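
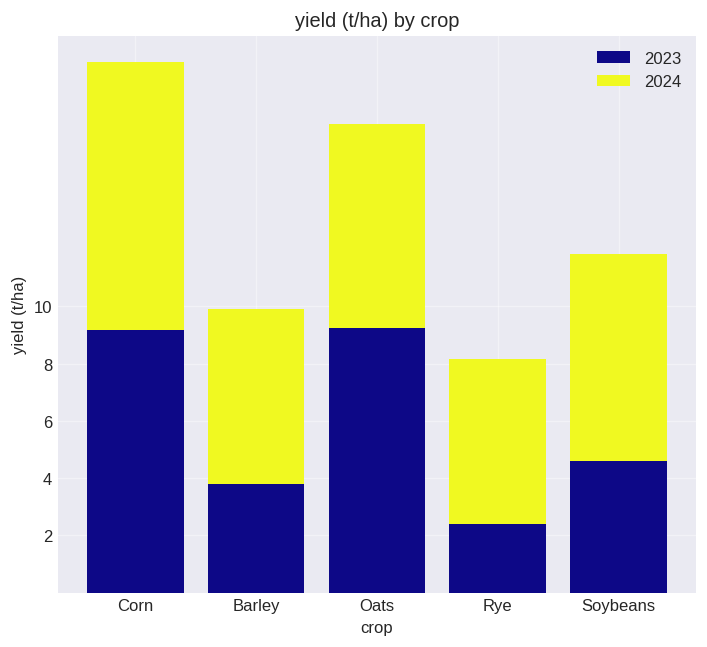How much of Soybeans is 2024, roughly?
≈ 8

2024 top ≈ 12, bottom ≈ 4; segment ≈ 8.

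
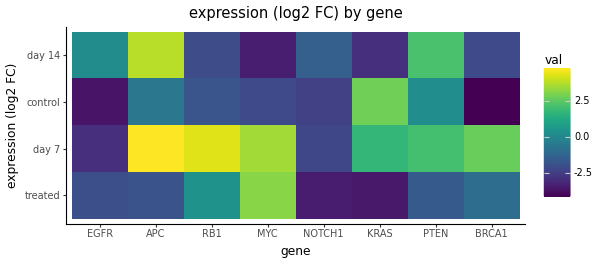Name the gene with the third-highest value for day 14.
Top 4 for day 14: APC ≈ 4, PTEN ≈ 2, EGFR ≈ 0, NOTCH1 ≈ -1.

EGFR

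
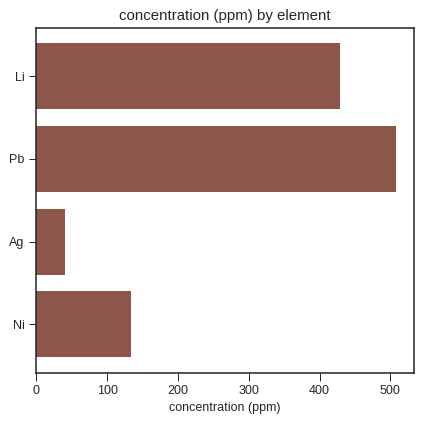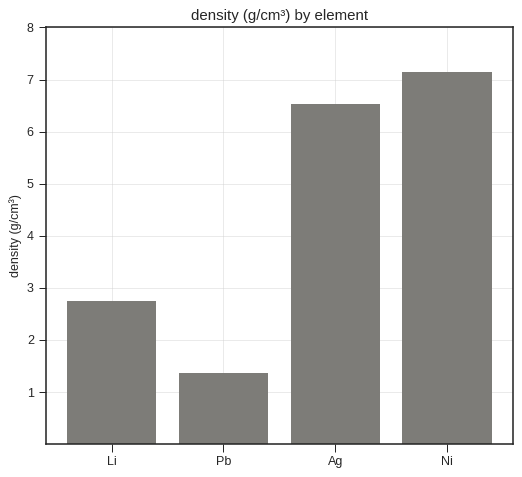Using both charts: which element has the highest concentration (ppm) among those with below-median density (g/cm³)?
Pb

Chart 2 median density (g/cm³) ≈ 5; below-median elements: Li, Pb. Among those, Pb has the highest concentration (ppm) (≈ 500).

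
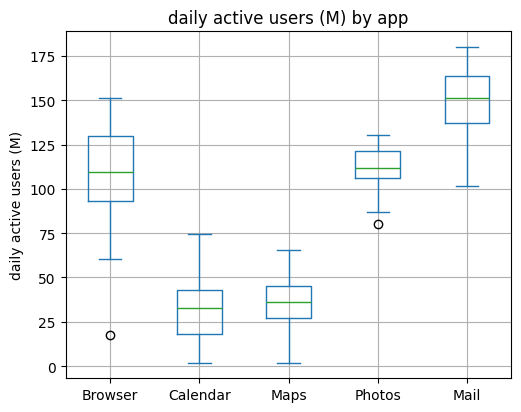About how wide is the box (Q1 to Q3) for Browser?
Q3 ≈ 130, Q1 ≈ 90; IQR ≈ 40.

≈ 40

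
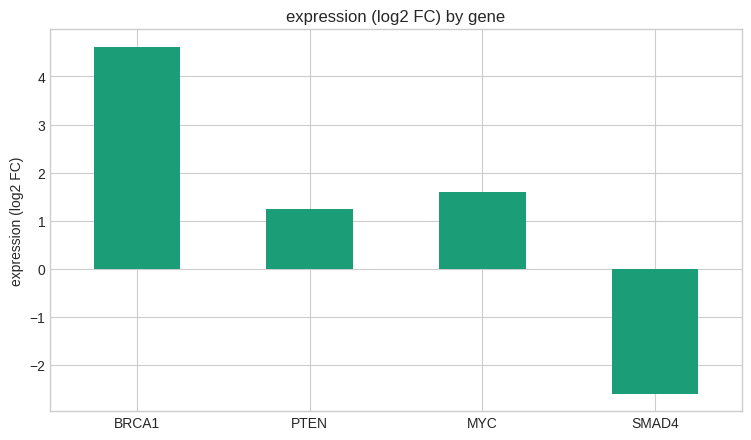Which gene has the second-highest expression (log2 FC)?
MYC

Top 3: BRCA1 ≈ 5, MYC ≈ 2, PTEN ≈ 1.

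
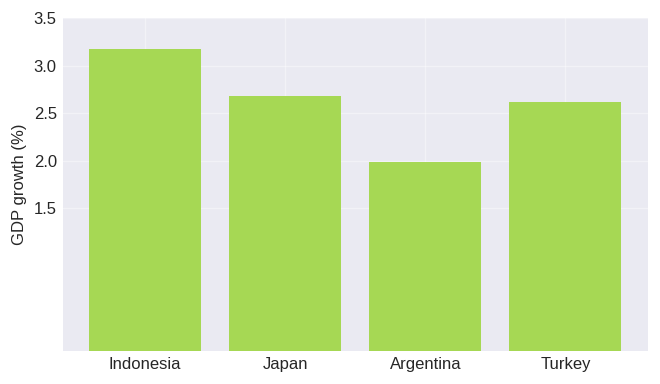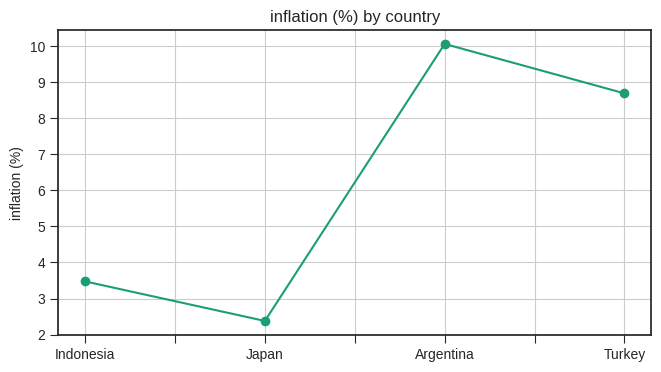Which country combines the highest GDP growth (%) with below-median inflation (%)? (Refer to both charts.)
Indonesia

Chart 2 median inflation (%) ≈ 6; below-median countries: Indonesia, Japan. Among those, Indonesia has the highest GDP growth (%) (≈ 3).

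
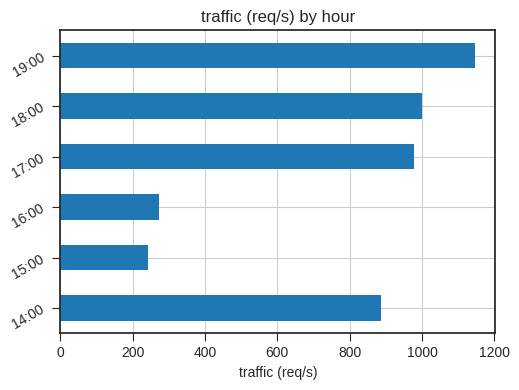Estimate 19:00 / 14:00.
≈ 1.22×

19:00 ≈ 1100, 14:00 ≈ 900; 1100/900 ≈ 1.22.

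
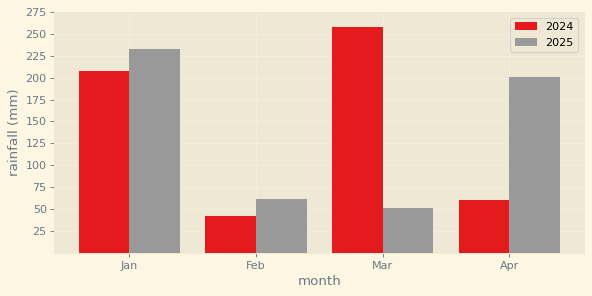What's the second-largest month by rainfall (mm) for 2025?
Apr

Top 3 for 2025: Jan ≈ 225, Apr ≈ 200, Feb ≈ 50.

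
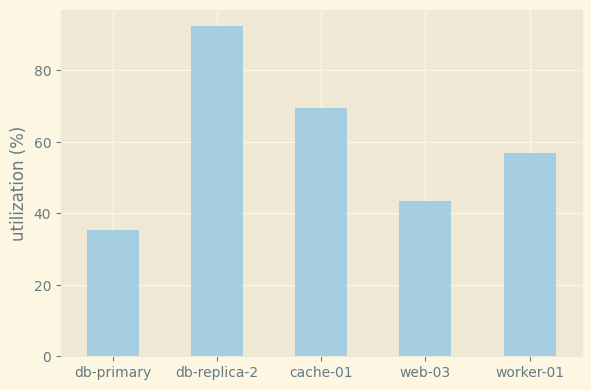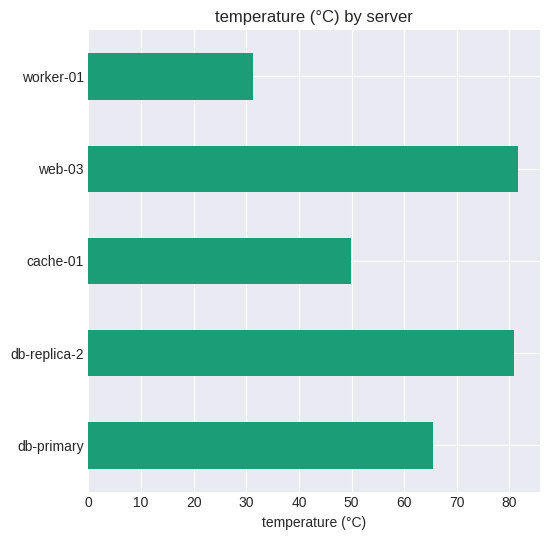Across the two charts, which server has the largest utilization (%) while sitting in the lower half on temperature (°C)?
Chart 2 median temperature (°C) ≈ 70; below-median servers: cache-01, worker-01. Among those, cache-01 has the highest utilization (%) (≈ 70).

cache-01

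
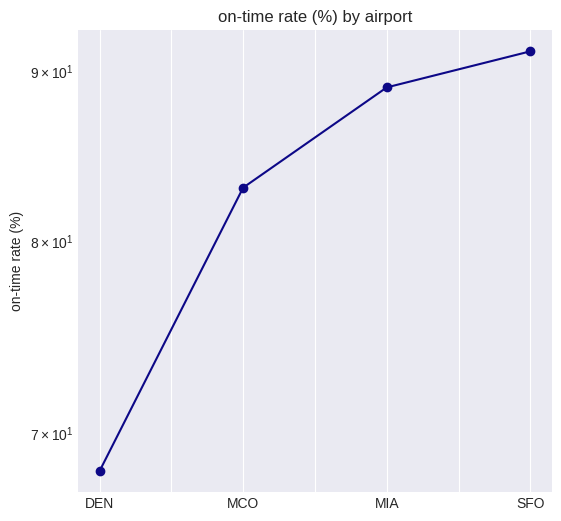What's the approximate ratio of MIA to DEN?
≈ 1.29×

MIA ≈ 88, DEN ≈ 68; 88/68 ≈ 1.29.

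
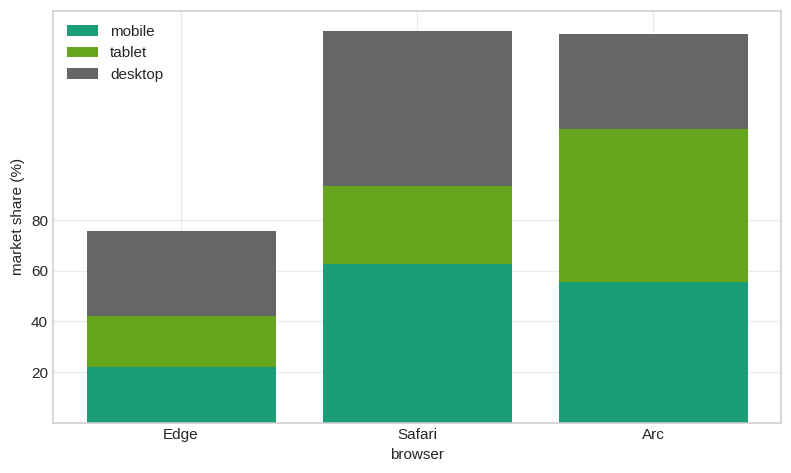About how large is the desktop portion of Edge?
desktop top ≈ 80, bottom ≈ 40; segment ≈ 40.

≈ 40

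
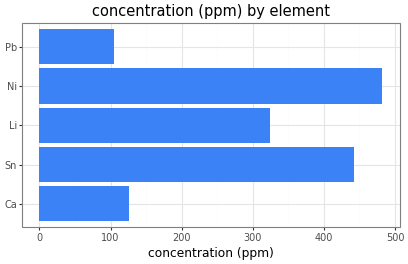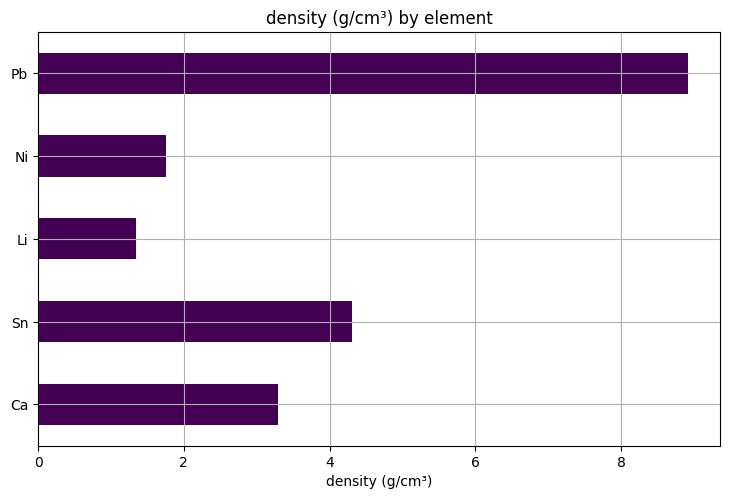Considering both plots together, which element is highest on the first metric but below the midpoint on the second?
Ni

Chart 2 median density (g/cm³) ≈ 3; below-median elements: Li, Ni. Among those, Ni has the highest concentration (ppm) (≈ 500).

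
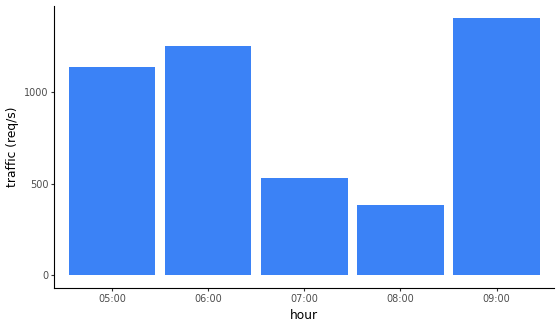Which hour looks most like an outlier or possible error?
08:00 ≈ 400; the rest sit between ≈ 600 and ≈ 1400.

08:00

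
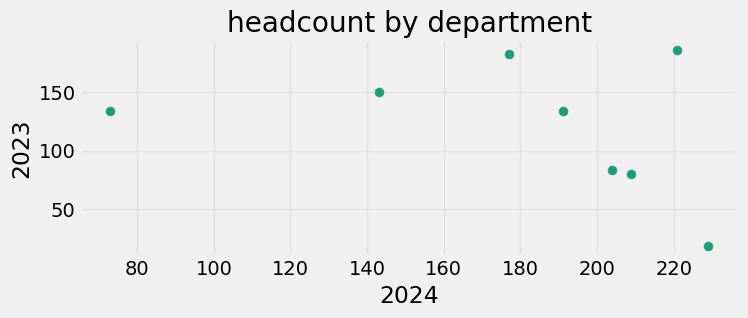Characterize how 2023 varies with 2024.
Points are negatively correlated; weak (|r| ≈ 0.3).

negative, weak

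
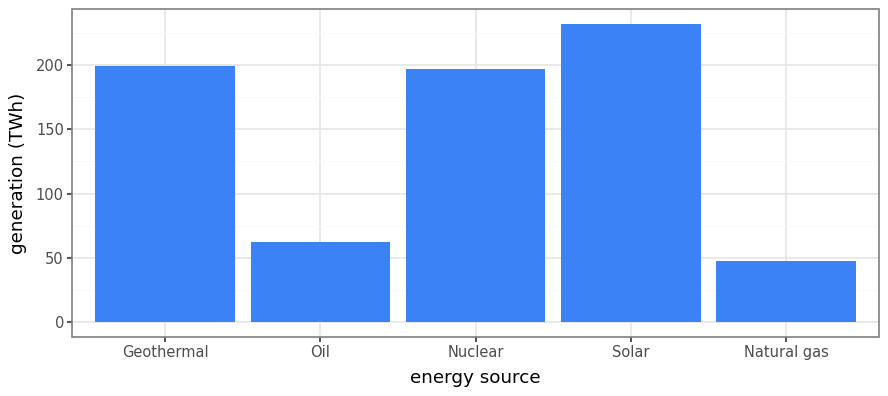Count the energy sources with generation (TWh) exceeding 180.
Above 180: Geothermal, Nuclear, Solar.

3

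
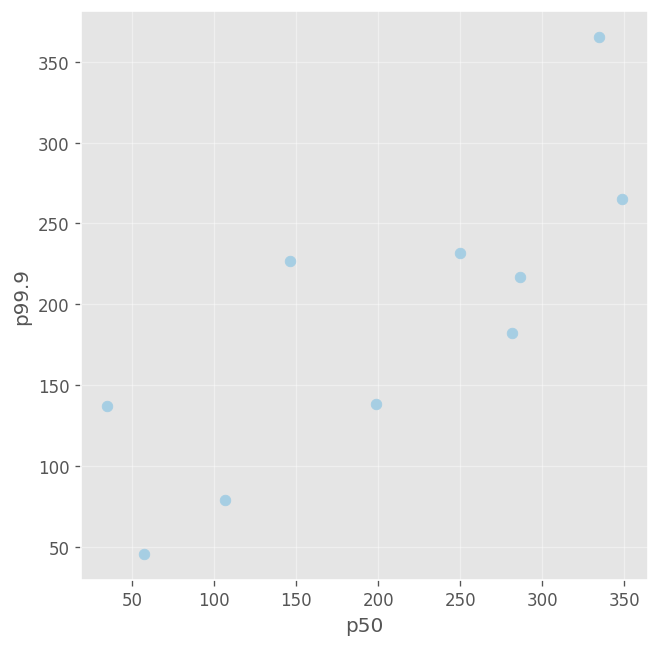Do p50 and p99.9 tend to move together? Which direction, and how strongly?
Points are positively correlated; strong (|r| ≈ 0.8).

positive, strong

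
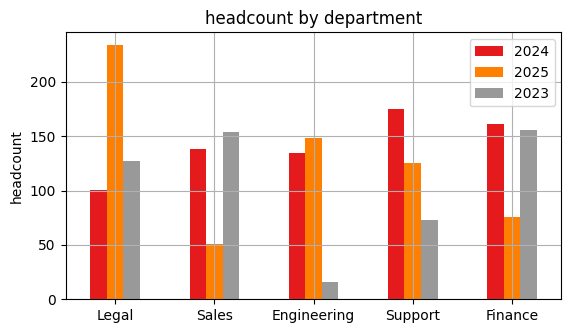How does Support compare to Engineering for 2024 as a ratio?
Support ≈ 180, Engineering ≈ 140; 180/140 ≈ 1.29.

≈ 1.29×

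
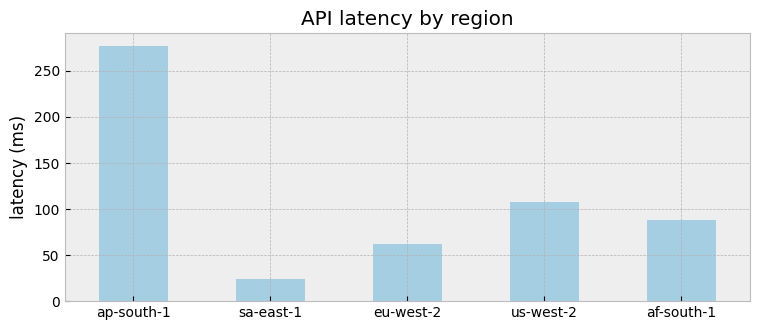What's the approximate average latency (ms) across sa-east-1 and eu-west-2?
(25 + 50) / 2 ≈ 38.

≈ 38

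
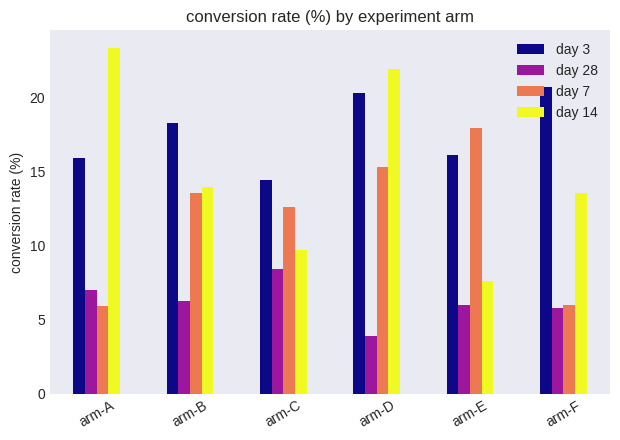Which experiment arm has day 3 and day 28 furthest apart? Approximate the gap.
arm-D, ≈ 16 %

arm-D: day 3 ≈ 20, day 28 ≈ 4 → gap ≈ 16. Next-largest (arm-F) is only ≈ 14.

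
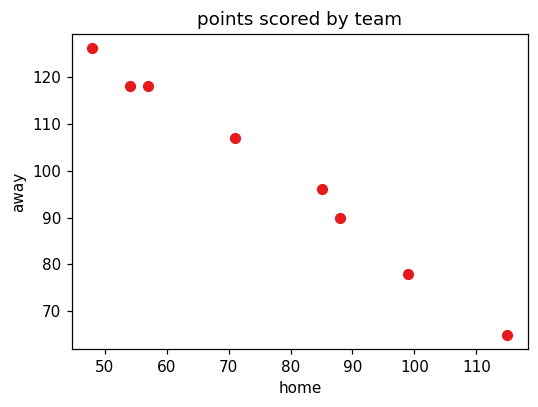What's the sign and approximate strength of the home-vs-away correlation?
negative, strong

Points are negatively correlated; strong (|r| ≈ 1.0).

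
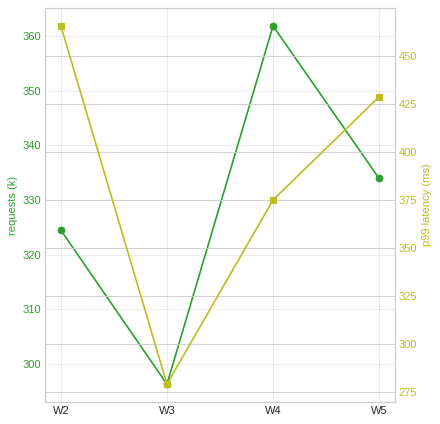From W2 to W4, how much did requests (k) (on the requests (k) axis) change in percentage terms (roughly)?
W2 ≈ 320, W4 ≈ 360; (360 − 320) / 320 ≈ +12.5%.

≈ +12.5%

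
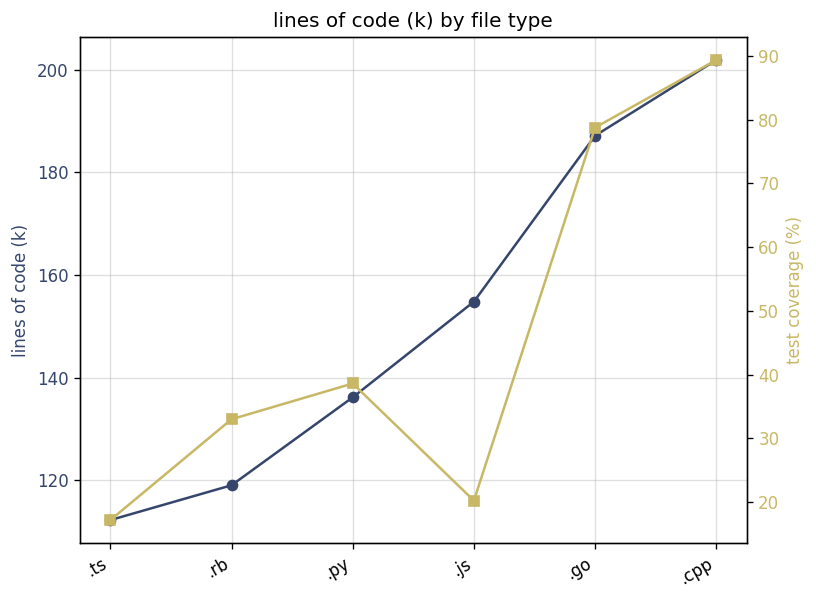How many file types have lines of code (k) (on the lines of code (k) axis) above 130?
Above 130: .py, .js, .go, .cpp.

4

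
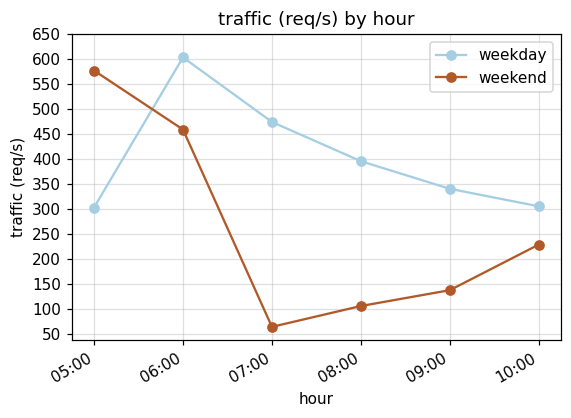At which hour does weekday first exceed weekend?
06:00

05:00: weekday ≈ 300 vs weekend ≈ 600 (not yet); 06:00: weekday ≈ 600 vs weekend ≈ 450 (first crossover).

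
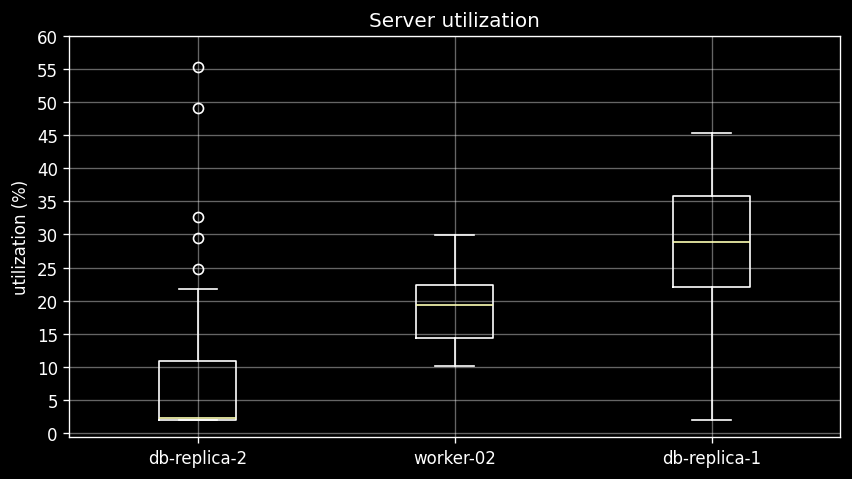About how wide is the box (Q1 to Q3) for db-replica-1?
≈ 15

Q3 ≈ 35, Q1 ≈ 20; IQR ≈ 15.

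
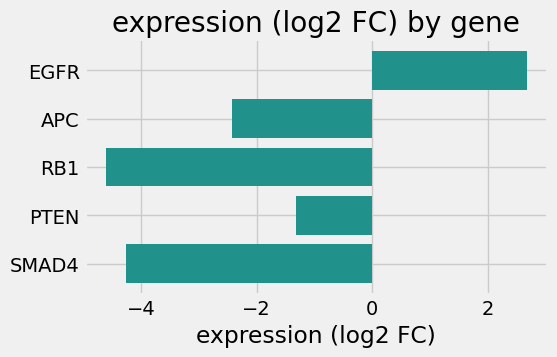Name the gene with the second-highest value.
PTEN

Top 3: EGFR ≈ 3, PTEN ≈ -1, APC ≈ -2.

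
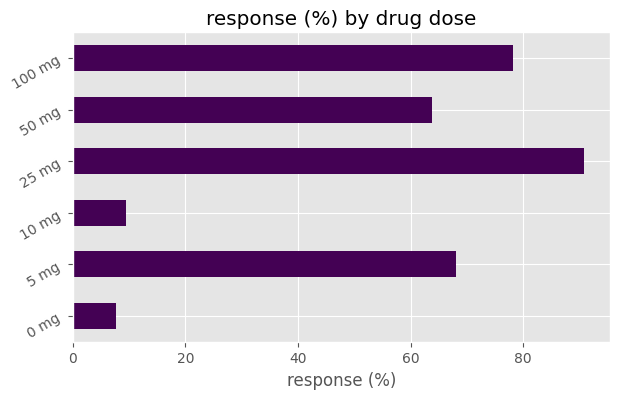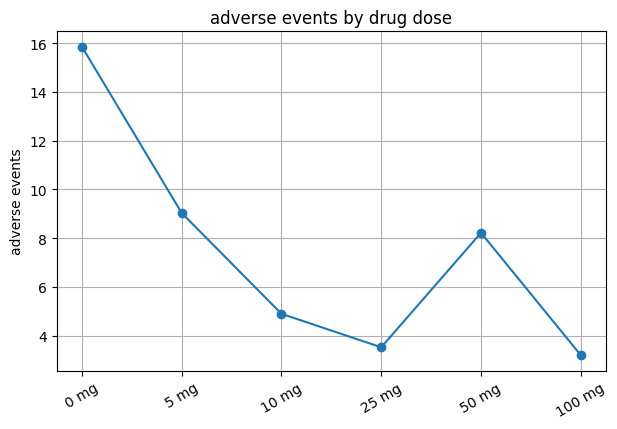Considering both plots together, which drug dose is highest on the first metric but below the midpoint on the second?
Chart 2 median adverse events ≈ 6; below-median drug doses: 10 mg, 25 mg, 100 mg. Among those, 25 mg has the highest response (%) (≈ 90).

25 mg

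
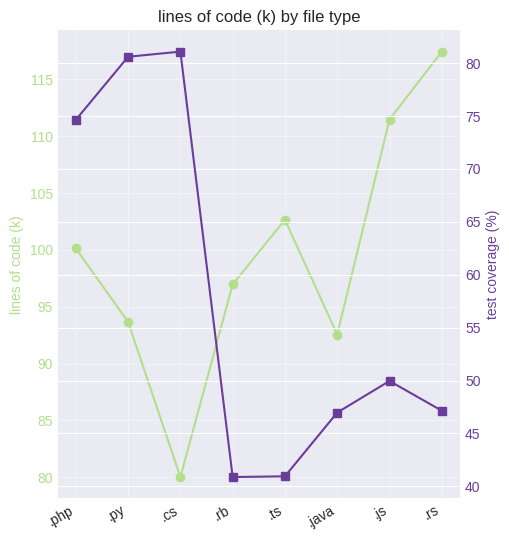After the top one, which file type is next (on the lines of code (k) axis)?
.js

Top 3 (on the lines of code (k) axis): .rs ≈ 115, .js ≈ 110, .ts ≈ 105.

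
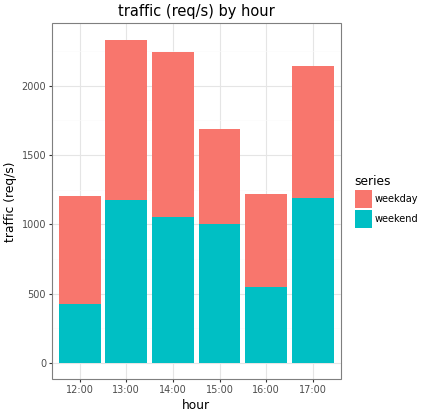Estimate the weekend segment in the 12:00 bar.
weekend top ≈ 400, bottom ≈ 0; segment ≈ 400.

≈ 400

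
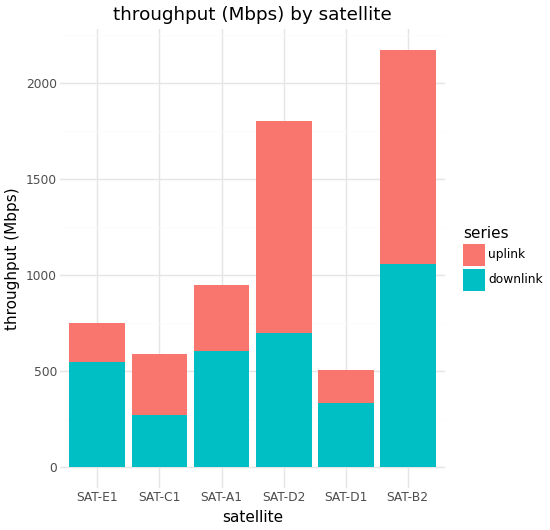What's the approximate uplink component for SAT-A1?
≈ 400

uplink top ≈ 1000, bottom ≈ 600; segment ≈ 400.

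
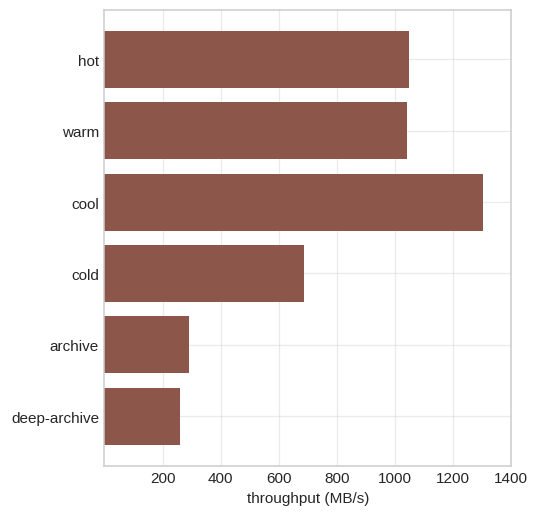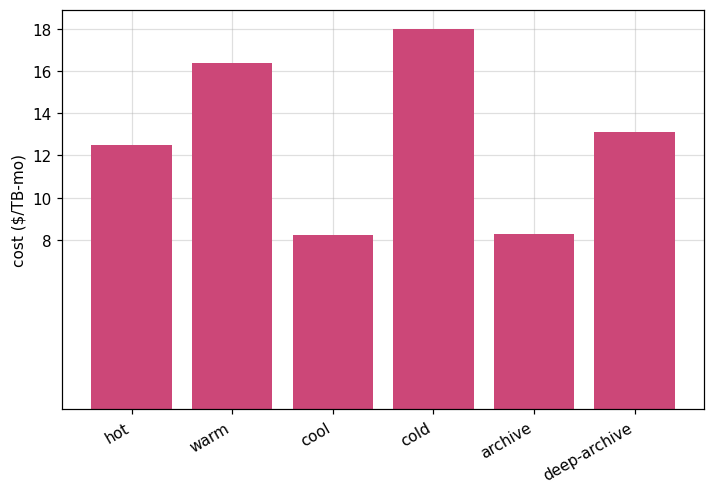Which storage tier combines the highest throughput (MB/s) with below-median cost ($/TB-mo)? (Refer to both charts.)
cool

Chart 2 median cost ($/TB-mo) ≈ 12; below-median storage tiers: hot, cool, archive. Among those, cool has the highest throughput (MB/s) (≈ 1400).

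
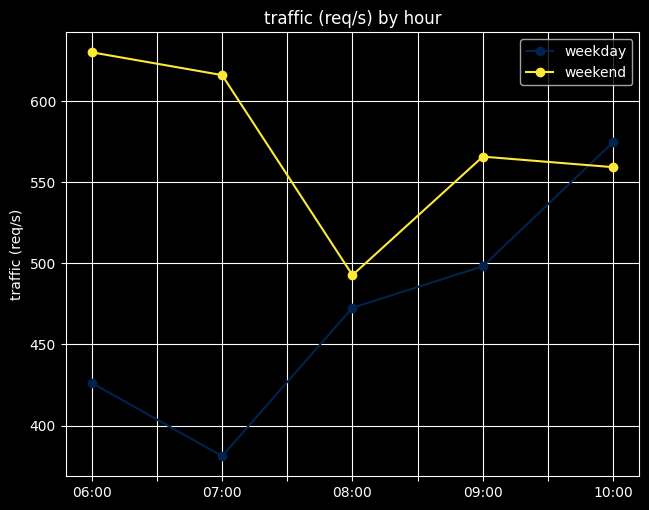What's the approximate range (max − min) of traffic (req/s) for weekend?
Max 06:00 ≈ 625, min 08:00 ≈ 500; range ≈ 125.

≈ 125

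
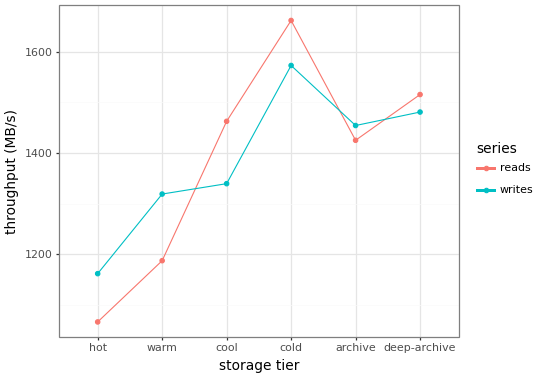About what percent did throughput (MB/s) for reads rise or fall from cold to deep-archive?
cold ≈ 1650, deep-archive ≈ 1500; (1500 − 1650) / 1650 ≈ -9.1%.

≈ -9.1%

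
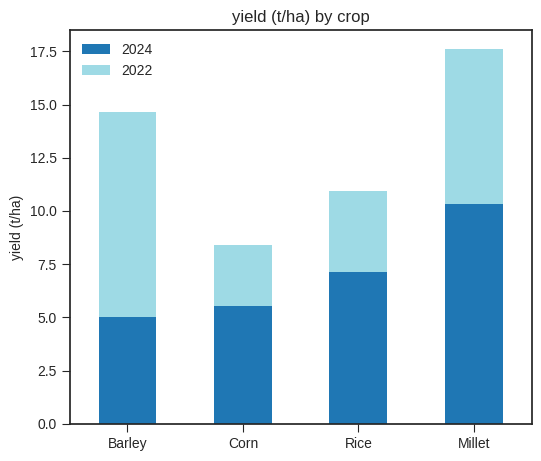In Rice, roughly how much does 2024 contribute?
≈ 8

2024 top ≈ 8, bottom ≈ 0; segment ≈ 8.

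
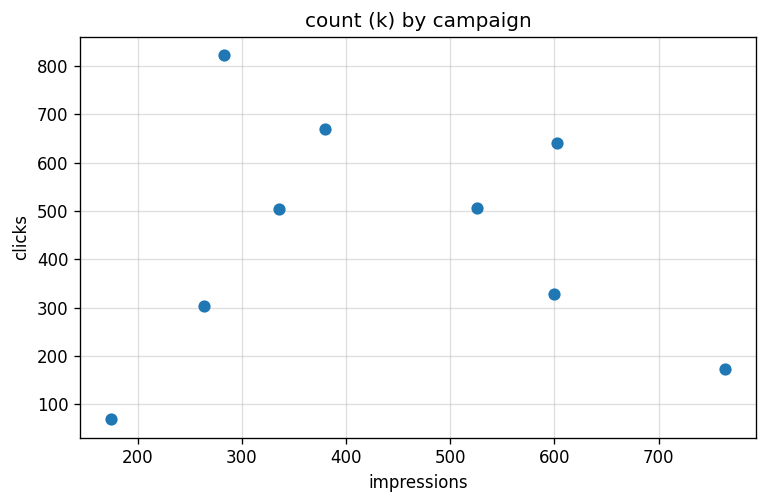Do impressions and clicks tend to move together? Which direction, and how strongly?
Points are roughly uncorrelated; weak (|r| ≈ 0.1).

no clear correlation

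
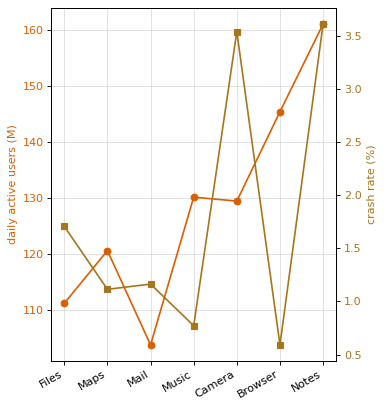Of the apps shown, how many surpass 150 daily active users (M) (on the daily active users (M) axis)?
1

Above 150: Notes.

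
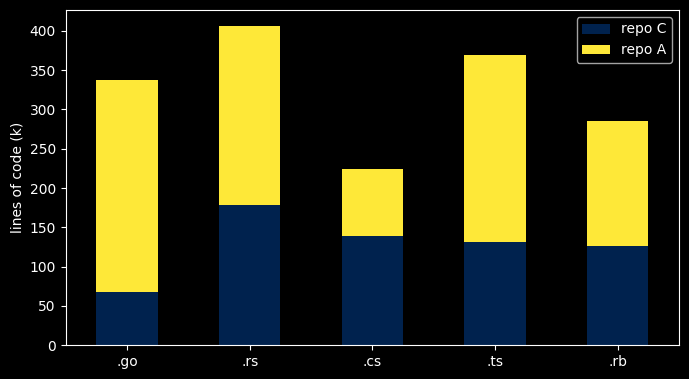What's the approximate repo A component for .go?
repo A top ≈ 350, bottom ≈ 50; segment ≈ 300.

≈ 300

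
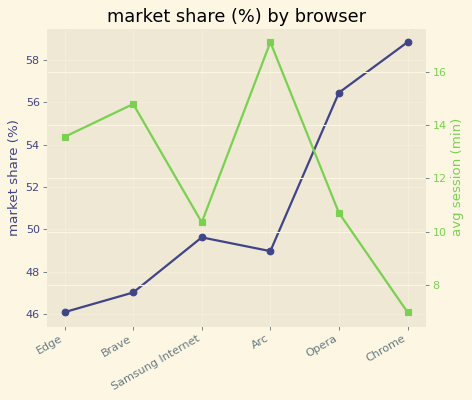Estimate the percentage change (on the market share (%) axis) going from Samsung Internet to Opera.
Samsung Internet ≈ 50, Opera ≈ 56; (56 − 50) / 50 ≈ +12%.

≈ +12%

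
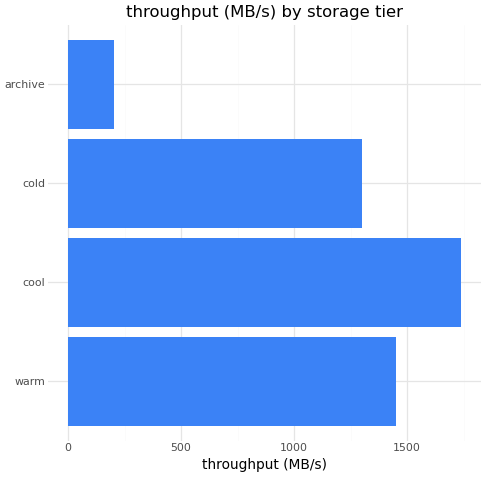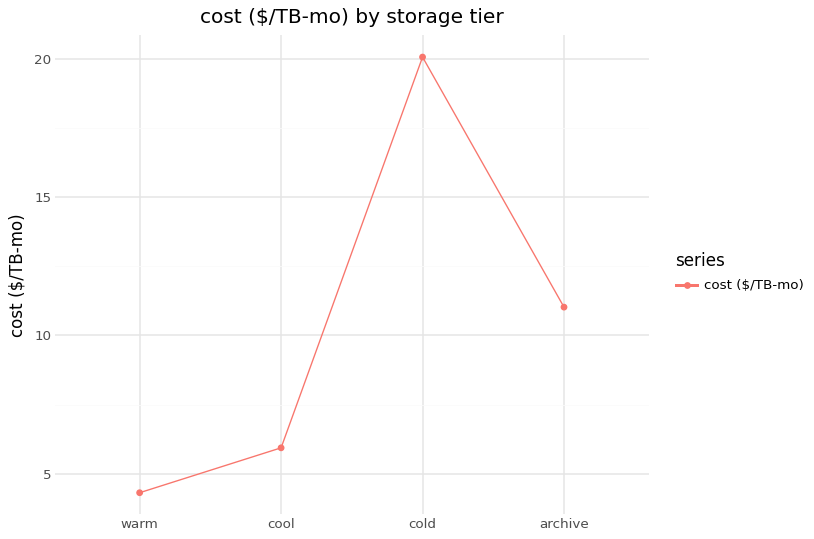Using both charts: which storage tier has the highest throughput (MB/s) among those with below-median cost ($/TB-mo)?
cool

Chart 2 median cost ($/TB-mo) ≈ 8; below-median storage tiers: warm, cool. Among those, cool has the highest throughput (MB/s) (≈ 1800).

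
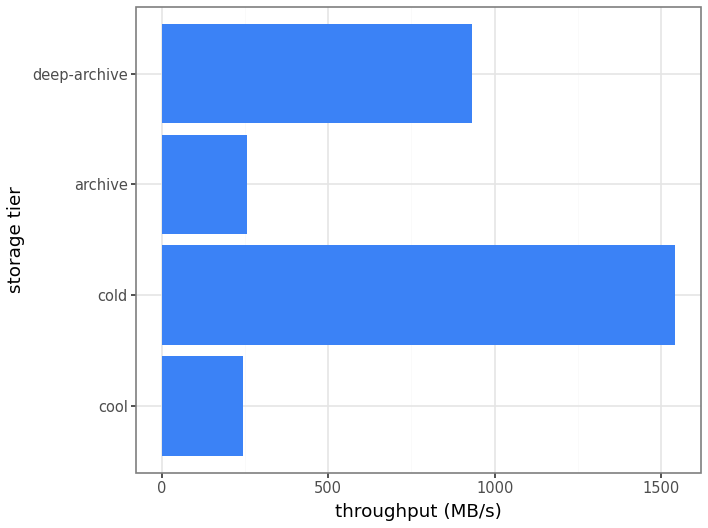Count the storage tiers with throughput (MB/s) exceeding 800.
2

Above 800: cold, deep-archive.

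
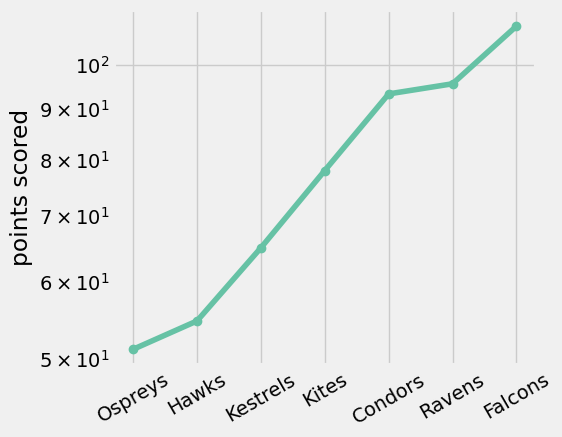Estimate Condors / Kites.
Condors ≈ 95, Kites ≈ 80; 95/80 ≈ 1.19.

≈ 1.19×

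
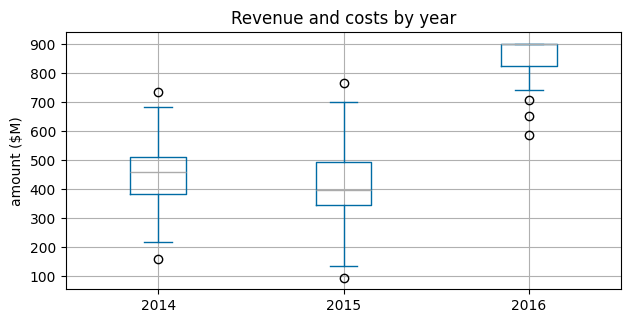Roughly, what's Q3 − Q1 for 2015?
≈ 150

Q3 ≈ 500, Q1 ≈ 350; IQR ≈ 150.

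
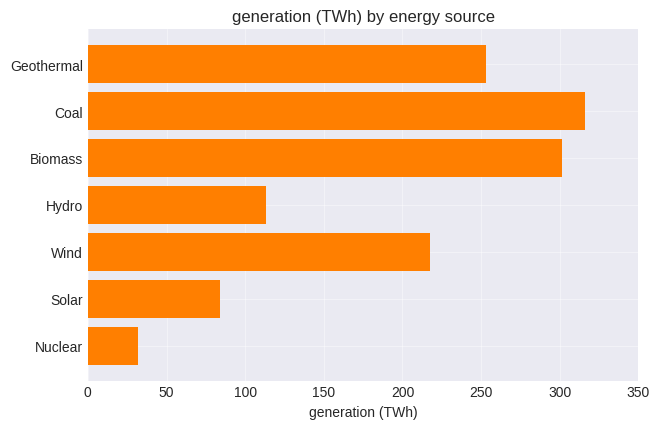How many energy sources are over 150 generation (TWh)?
Above 150: Geothermal, Coal, Biomass, Wind.

4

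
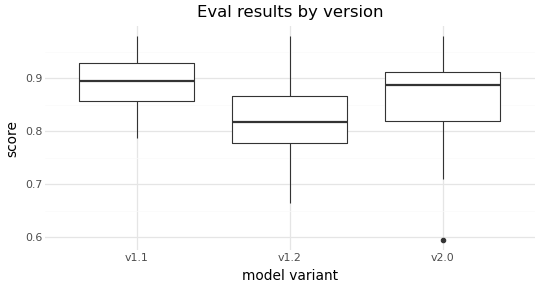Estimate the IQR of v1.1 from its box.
Q3 ≈ 0.93, Q1 ≈ 0.86; IQR ≈ 0.07.

≈ 0.07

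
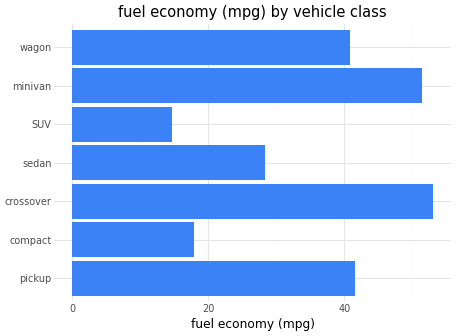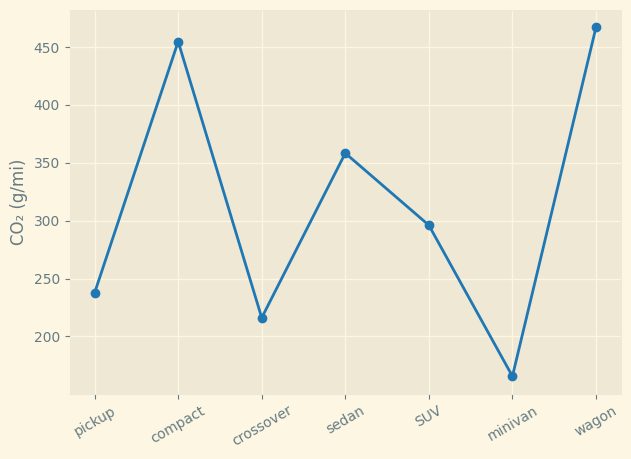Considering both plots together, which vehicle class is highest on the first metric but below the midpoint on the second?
crossover

Chart 2 median CO₂ (g/mi) ≈ 300; below-median vehicle classes: pickup, crossover, minivan. Among those, crossover has the highest fuel economy (mpg) (≈ 55).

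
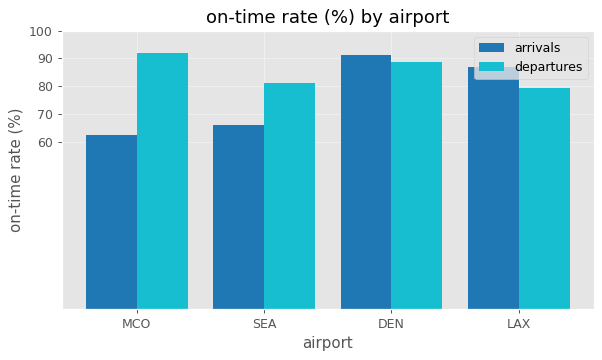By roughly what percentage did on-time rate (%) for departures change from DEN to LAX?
≈ -11.1%

DEN ≈ 90, LAX ≈ 80; (80 − 90) / 90 ≈ -11.1%.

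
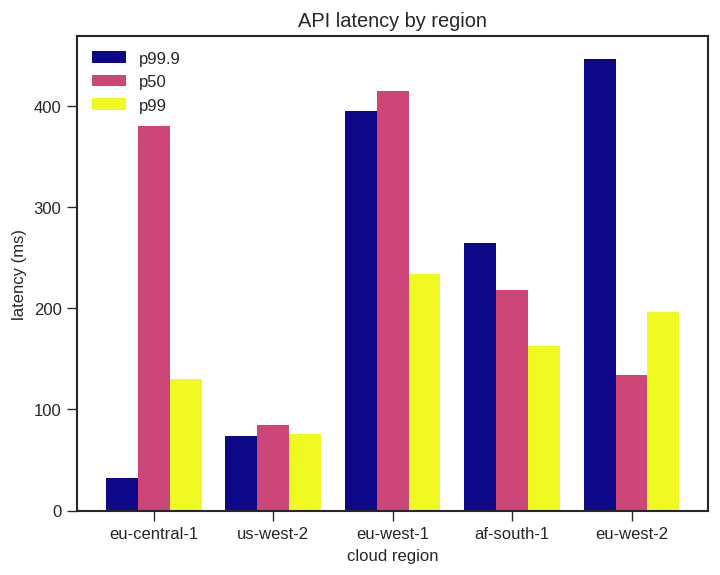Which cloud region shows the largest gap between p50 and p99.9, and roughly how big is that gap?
eu-central-1: p50 ≈ 400, p99.9 ≈ 50 → gap ≈ 350. Next-largest (eu-west-2) is only ≈ 300.

eu-central-1, ≈ 350 ms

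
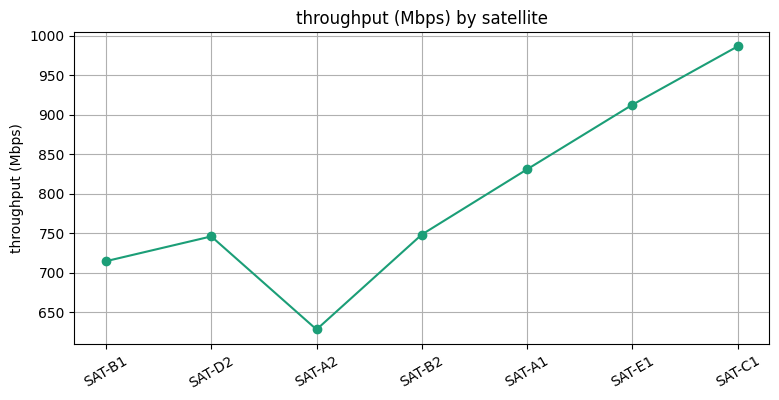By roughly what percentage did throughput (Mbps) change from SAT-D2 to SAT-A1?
SAT-D2 ≈ 750, SAT-A1 ≈ 850; (850 − 750) / 750 ≈ +13.3%.

≈ +13.3%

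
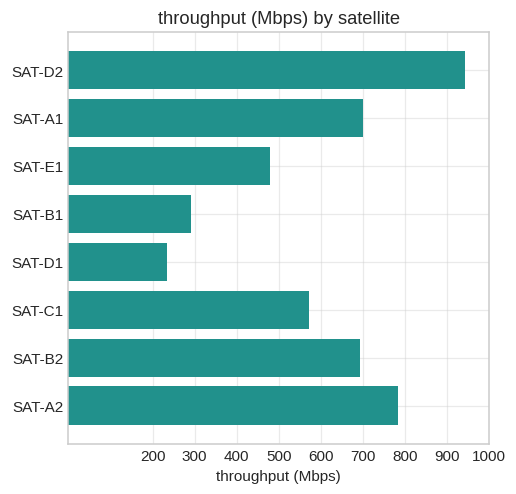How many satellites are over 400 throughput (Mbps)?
Above 400: SAT-D2, SAT-A1, SAT-E1, SAT-C1, SAT-B2, SAT-A2.

6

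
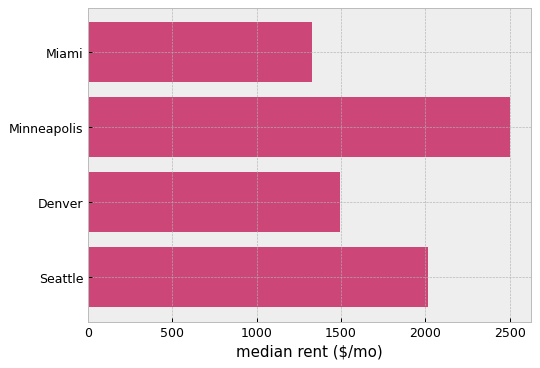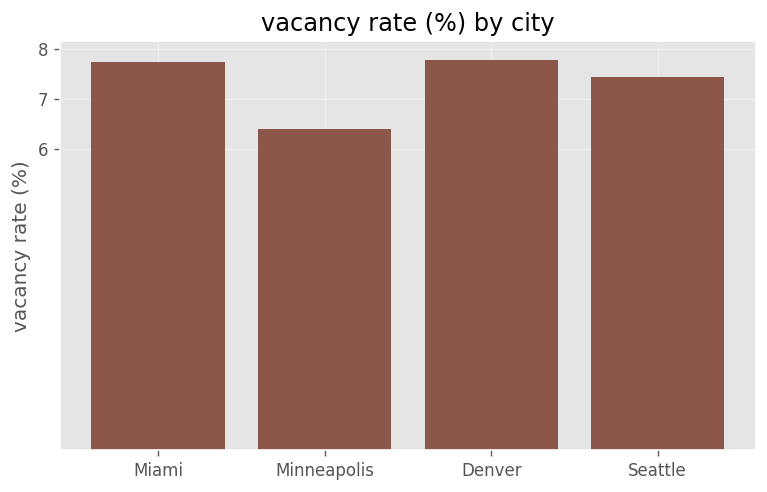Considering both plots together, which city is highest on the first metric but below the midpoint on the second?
Chart 2 median vacancy rate (%) ≈ 8; below-median cities: Minneapolis, Seattle. Among those, Minneapolis has the highest median rent ($/mo) (≈ 2500).

Minneapolis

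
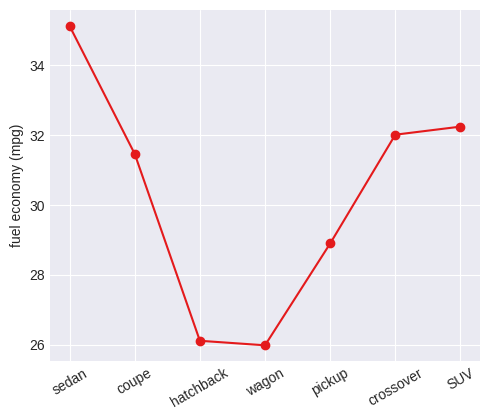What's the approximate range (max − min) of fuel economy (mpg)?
≈ 9

Max sedan ≈ 35, min wagon ≈ 26; range ≈ 9.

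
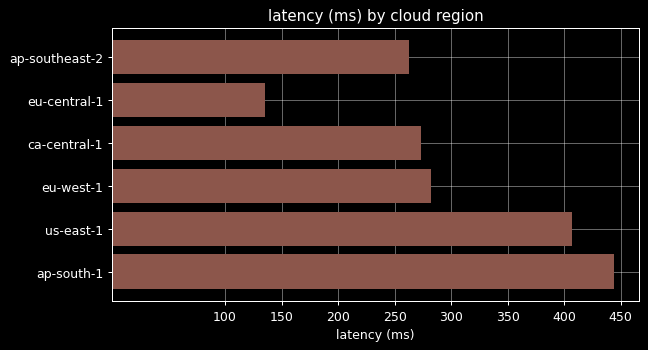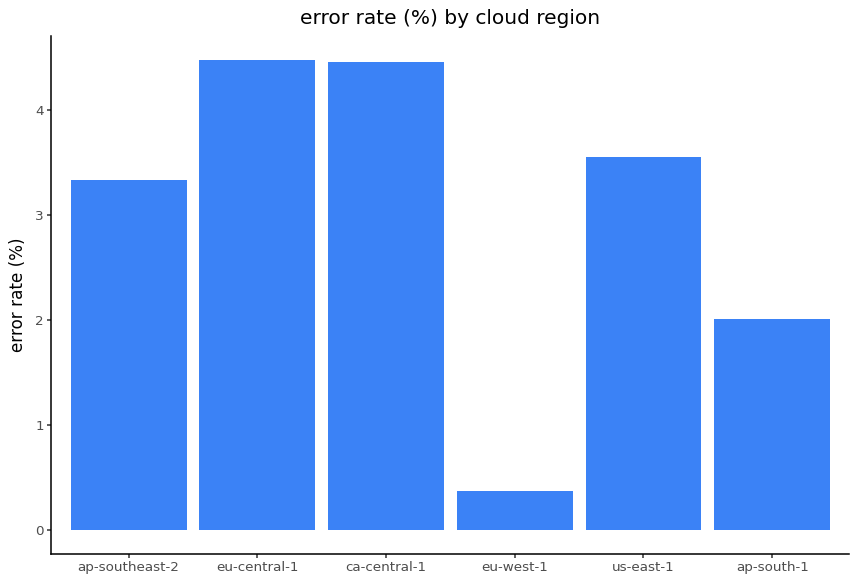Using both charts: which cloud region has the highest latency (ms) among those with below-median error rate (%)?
ap-south-1

Chart 2 median error rate (%) ≈ 3.5; below-median cloud regions: ap-southeast-2, eu-west-1, ap-south-1. Among those, ap-south-1 has the highest latency (ms) (≈ 450).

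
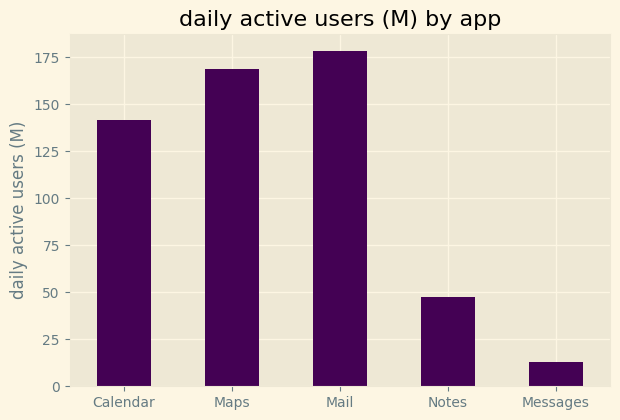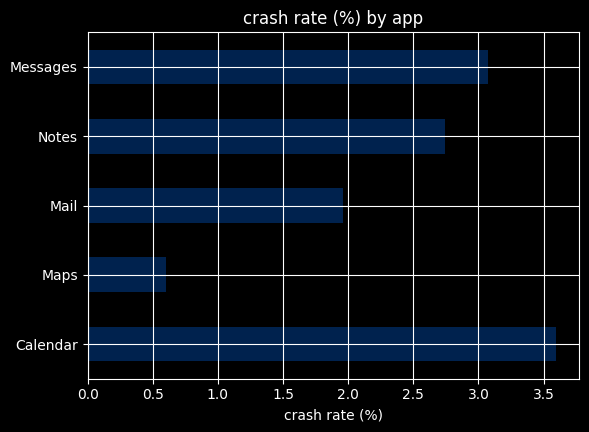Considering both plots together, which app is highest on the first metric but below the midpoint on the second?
Mail

Chart 2 median crash rate (%) ≈ 2.5; below-median apps: Maps, Mail. Among those, Mail has the highest daily active users (M) (≈ 180).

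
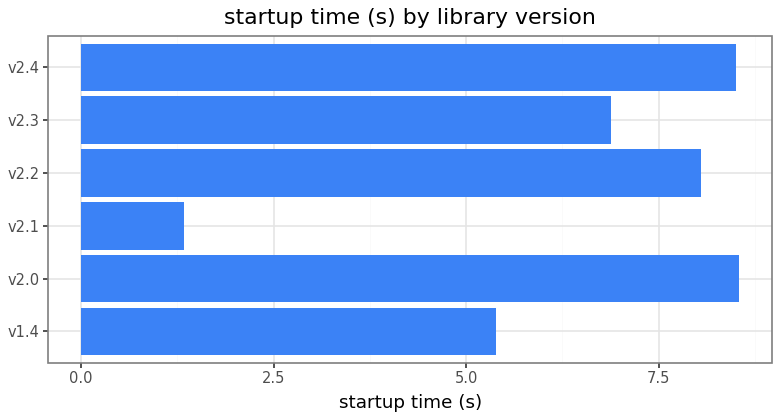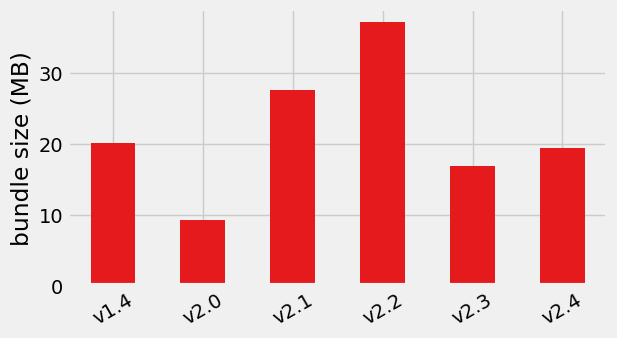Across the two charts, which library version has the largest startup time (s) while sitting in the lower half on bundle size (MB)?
Chart 2 median bundle size (MB) ≈ 20; below-median library versions: v2.0, v2.3, v2.4. Among those, v2.0 has the highest startup time (s) (≈ 9).

v2.0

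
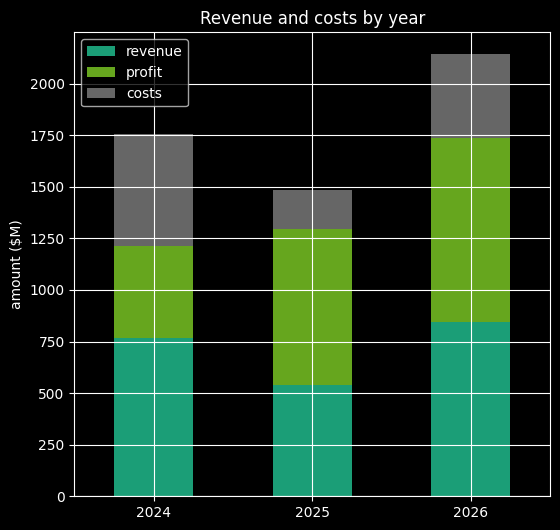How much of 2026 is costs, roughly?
costs top ≈ 2200, bottom ≈ 1800; segment ≈ 400.

≈ 400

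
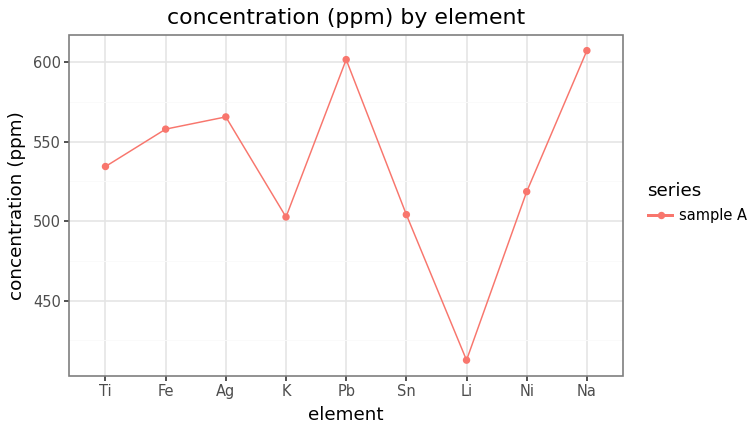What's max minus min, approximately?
Max Na ≈ 600, min Li ≈ 420; range ≈ 180.

≈ 180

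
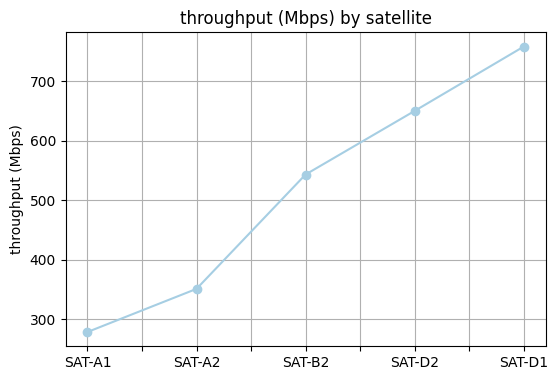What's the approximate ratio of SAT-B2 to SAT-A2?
≈ 1.57×

SAT-B2 ≈ 550, SAT-A2 ≈ 350; 550/350 ≈ 1.57.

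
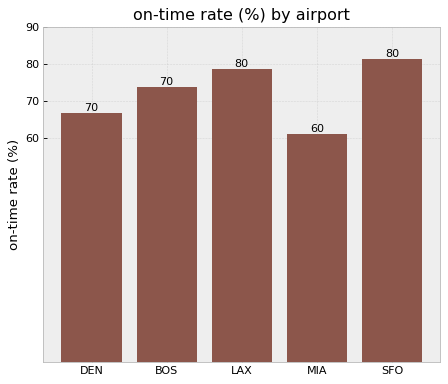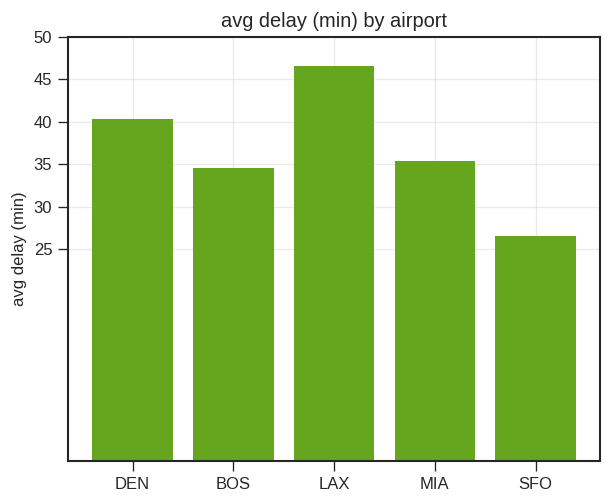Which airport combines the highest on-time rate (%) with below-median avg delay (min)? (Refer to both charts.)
Chart 2 median avg delay (min) ≈ 35; below-median airports: BOS, SFO. Among those, SFO has the highest on-time rate (%) (≈ 80).

SFO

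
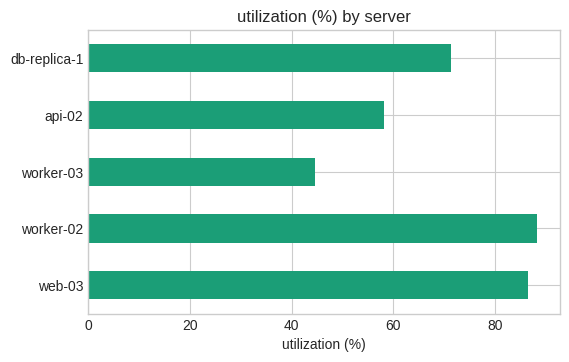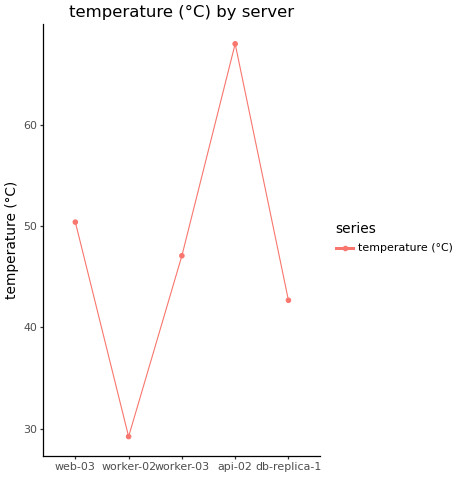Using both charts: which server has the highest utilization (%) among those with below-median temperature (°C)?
worker-02

Chart 2 median temperature (°C) ≈ 50; below-median servers: worker-02, db-replica-1. Among those, worker-02 has the highest utilization (%) (≈ 90).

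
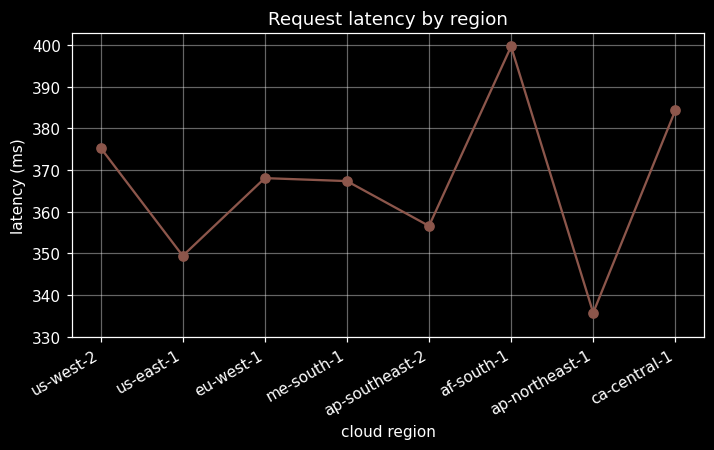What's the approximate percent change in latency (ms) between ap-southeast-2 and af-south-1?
ap-southeast-2 ≈ 360, af-south-1 ≈ 400; (400 − 360) / 360 ≈ +11.1%.

≈ +11.1%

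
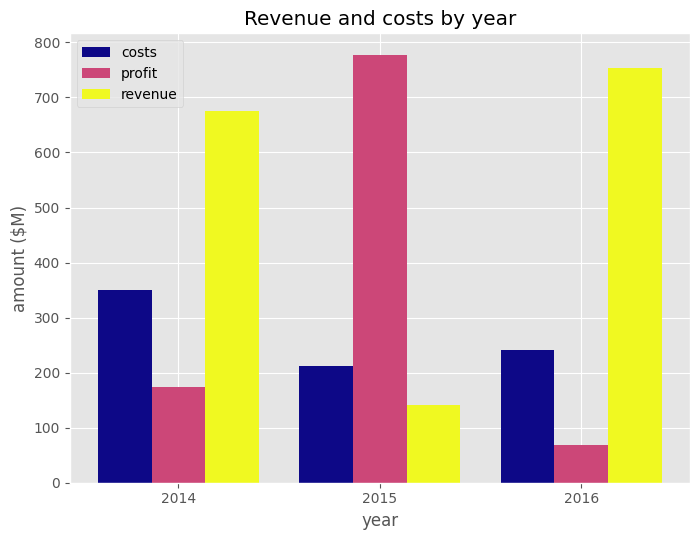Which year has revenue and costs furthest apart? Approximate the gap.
2016, ≈ 600 $M

2016: revenue ≈ 800, costs ≈ 200 → gap ≈ 600. Next-largest (2014) is only ≈ 400.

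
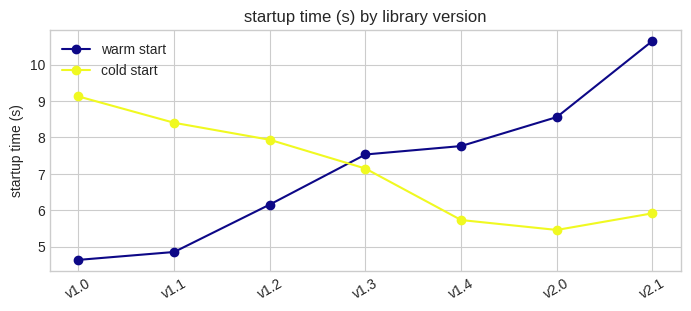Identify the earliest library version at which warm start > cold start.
v1.3

v1.2: warm start ≈ 6 vs cold start ≈ 8 (not yet); v1.3: warm start ≈ 8 vs cold start ≈ 7 (first crossover).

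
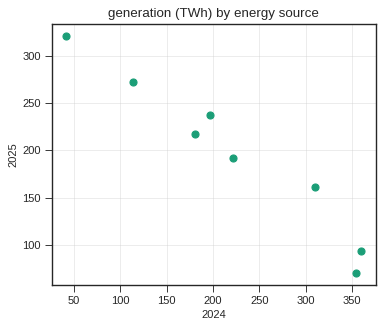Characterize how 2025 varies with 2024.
negative, strong

Points are negatively correlated; strong (|r| ≈ 1.0).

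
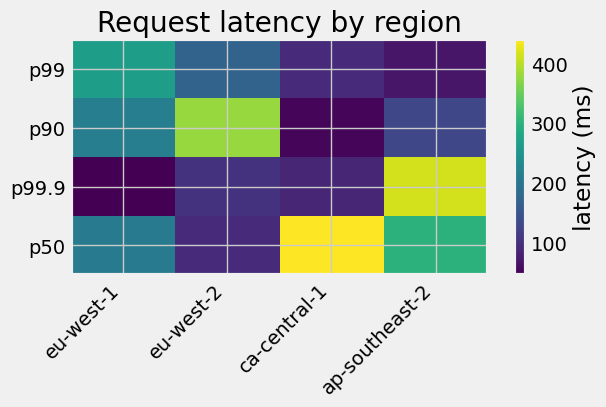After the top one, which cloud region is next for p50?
Top 3 for p50: ca-central-1 ≈ 450, ap-southeast-2 ≈ 300, eu-west-1 ≈ 200.

ap-southeast-2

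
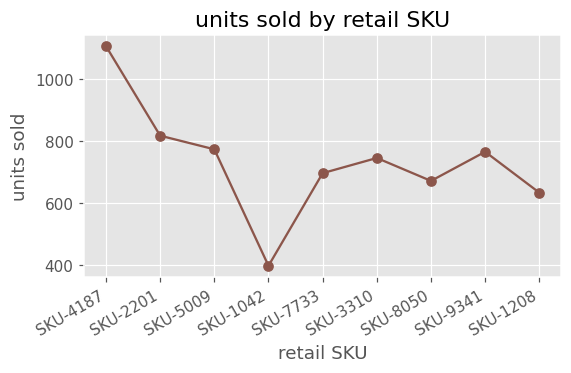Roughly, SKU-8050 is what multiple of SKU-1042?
≈ 1.75×

SKU-8050 ≈ 700, SKU-1042 ≈ 400; 700/400 ≈ 1.75.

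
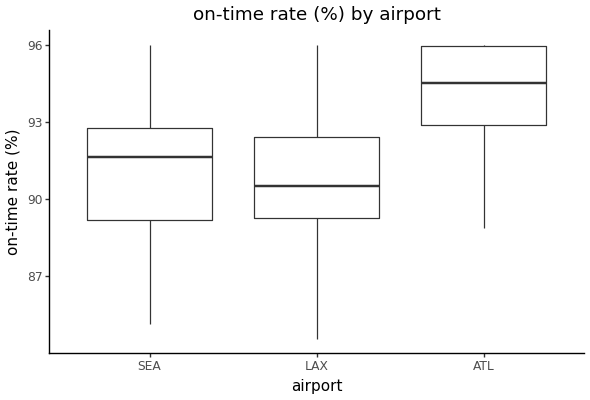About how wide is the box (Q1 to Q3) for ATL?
Q3 ≈ 96.0, Q1 ≈ 93.0; IQR ≈ 3.0.

≈ 3.0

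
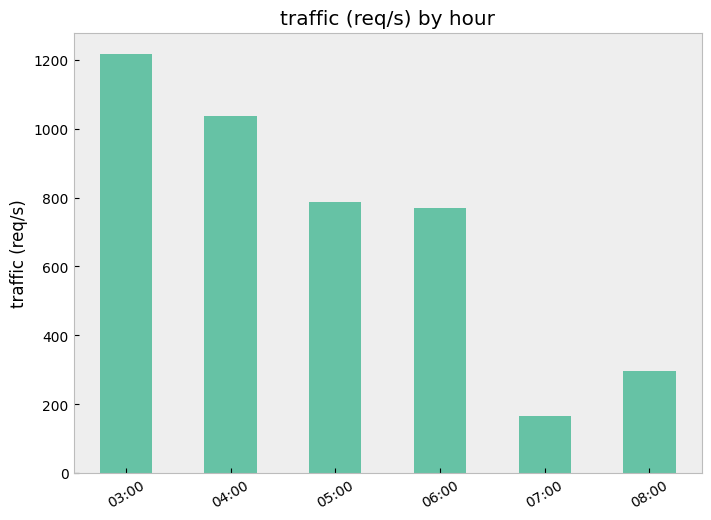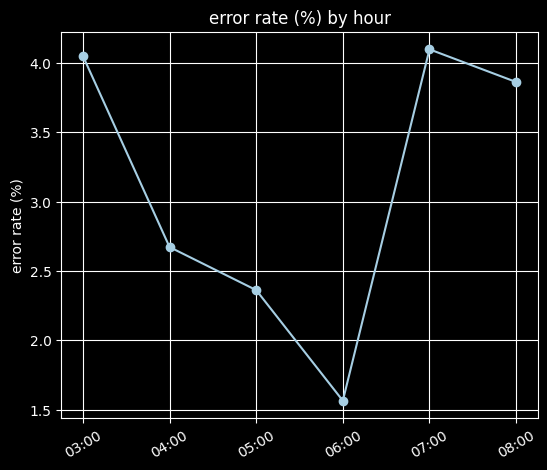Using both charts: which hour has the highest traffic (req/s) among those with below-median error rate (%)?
04:00

Chart 2 median error rate (%) ≈ 3.5; below-median hours: 04:00, 05:00, 06:00. Among those, 04:00 has the highest traffic (req/s) (≈ 1000).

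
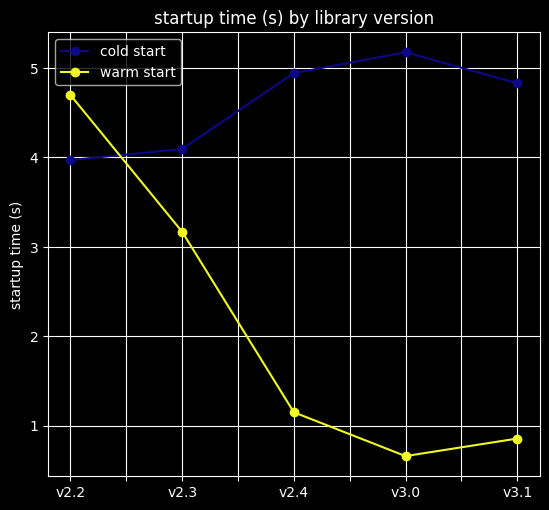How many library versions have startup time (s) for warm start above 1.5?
2

Above 1.5: v2.2, v2.3.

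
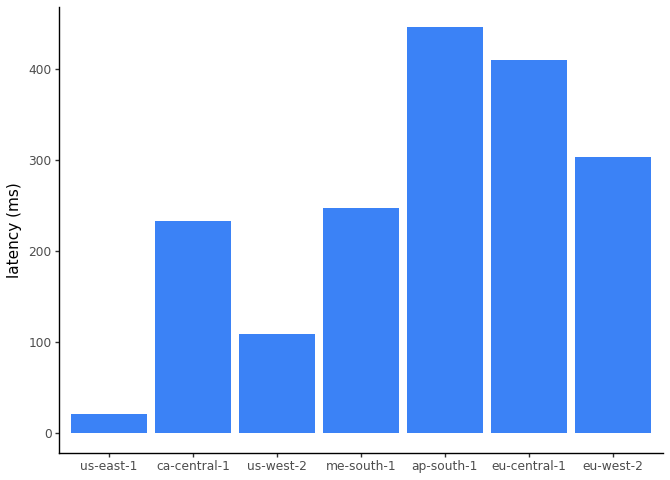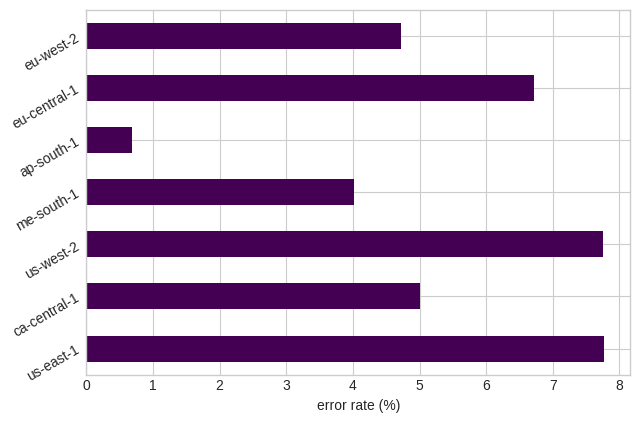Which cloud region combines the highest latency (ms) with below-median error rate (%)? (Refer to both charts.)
ap-south-1

Chart 2 median error rate (%) ≈ 5; below-median cloud regions: me-south-1, ap-south-1, eu-west-2. Among those, ap-south-1 has the highest latency (ms) (≈ 450).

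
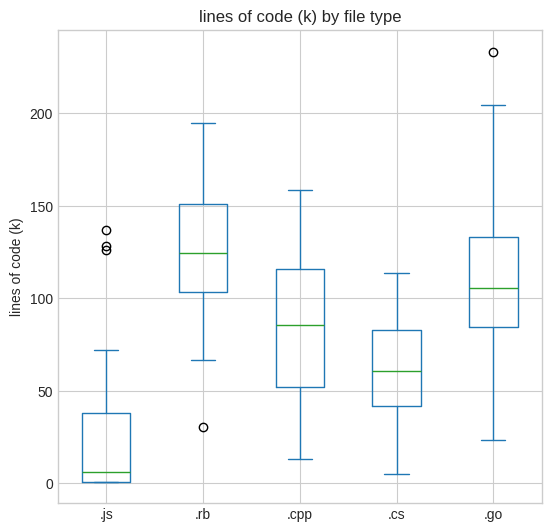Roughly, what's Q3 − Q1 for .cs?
≈ 40

Q3 ≈ 80, Q1 ≈ 40; IQR ≈ 40.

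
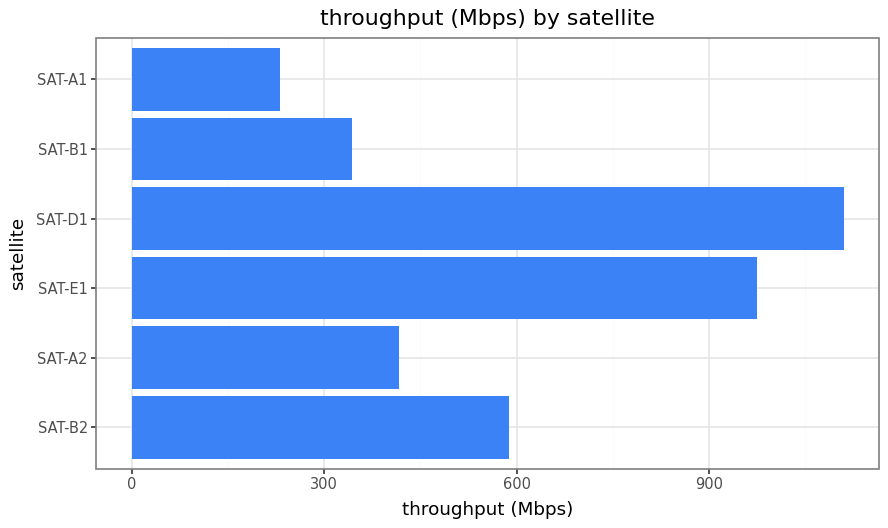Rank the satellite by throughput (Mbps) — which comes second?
Top 3: SAT-D1 ≈ 1100, SAT-E1 ≈ 1000, SAT-B2 ≈ 600.

SAT-E1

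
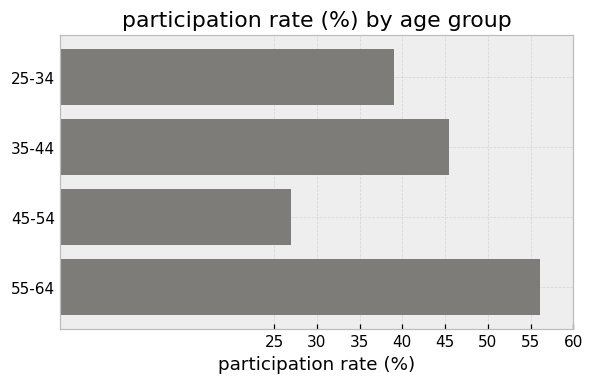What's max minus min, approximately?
Max 55-64 ≈ 55, min 45-54 ≈ 25; range ≈ 30.

≈ 30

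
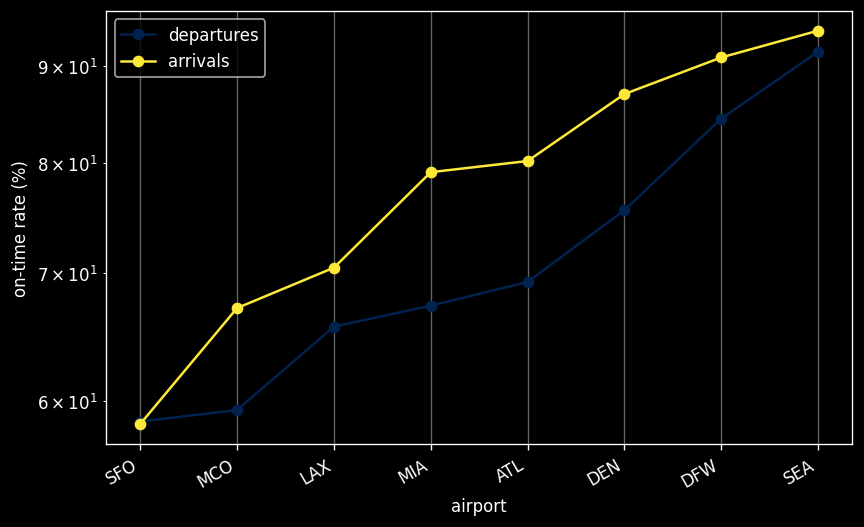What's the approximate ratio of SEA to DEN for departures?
≈ 1.2×

SEA ≈ 90, DEN ≈ 75; 90/75 ≈ 1.2.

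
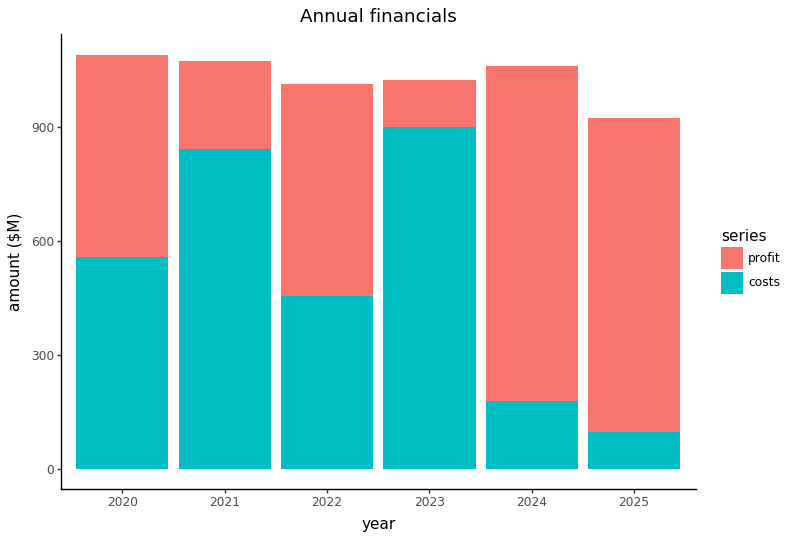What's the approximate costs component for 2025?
costs top ≈ 100, bottom ≈ 0; segment ≈ 100.

≈ 100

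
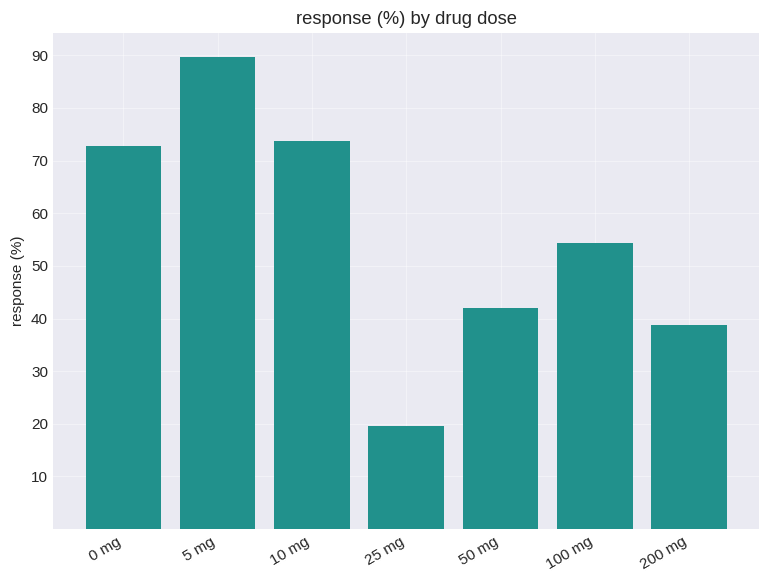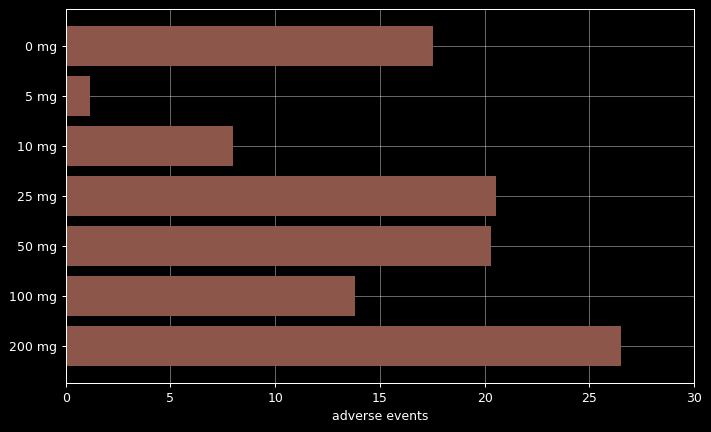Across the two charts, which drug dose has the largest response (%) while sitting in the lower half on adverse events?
Chart 2 median adverse events ≈ 20; below-median drug doses: 5 mg, 10 mg, 100 mg. Among those, 5 mg has the highest response (%) (≈ 90).

5 mg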